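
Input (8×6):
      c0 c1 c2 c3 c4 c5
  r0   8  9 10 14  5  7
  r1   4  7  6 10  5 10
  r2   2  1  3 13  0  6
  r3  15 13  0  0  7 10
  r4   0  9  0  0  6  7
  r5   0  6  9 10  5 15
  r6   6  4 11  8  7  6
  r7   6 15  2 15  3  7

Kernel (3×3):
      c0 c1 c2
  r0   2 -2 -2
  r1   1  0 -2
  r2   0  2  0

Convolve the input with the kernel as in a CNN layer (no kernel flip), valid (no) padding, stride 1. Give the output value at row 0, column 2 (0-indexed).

The receptive field on the input at this output position is [10 14 5 / 6 10 5 / 3 13 0]. Elementwise product with the kernel and sum: 10·2 + 14·-2 + 5·-2 + 6·1 + 5·-2 + 13·2.

4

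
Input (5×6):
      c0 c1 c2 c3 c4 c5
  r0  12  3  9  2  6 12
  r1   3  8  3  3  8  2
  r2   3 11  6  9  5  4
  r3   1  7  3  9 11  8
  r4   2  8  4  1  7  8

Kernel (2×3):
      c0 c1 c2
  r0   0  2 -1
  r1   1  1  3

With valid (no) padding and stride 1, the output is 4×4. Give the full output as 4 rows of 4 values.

17 36 28 17
45 47 28 40
33 40 58 50
33 12 33 46

Output[0,0]: The receptive field on the input at this output position is [12 3 9 / 3 8 3]. Elementwise product with the kernel and sum: 3·2 + 9·-1 + 3·1 + 8·1 + 3·3.
Output[0,1]: The receptive field on the input at this output position is [3 9 2 / 8 3 3]. Elementwise product with the kernel and sum: 9·2 + 2·-1 + 8·1 + 3·1 + 3·3.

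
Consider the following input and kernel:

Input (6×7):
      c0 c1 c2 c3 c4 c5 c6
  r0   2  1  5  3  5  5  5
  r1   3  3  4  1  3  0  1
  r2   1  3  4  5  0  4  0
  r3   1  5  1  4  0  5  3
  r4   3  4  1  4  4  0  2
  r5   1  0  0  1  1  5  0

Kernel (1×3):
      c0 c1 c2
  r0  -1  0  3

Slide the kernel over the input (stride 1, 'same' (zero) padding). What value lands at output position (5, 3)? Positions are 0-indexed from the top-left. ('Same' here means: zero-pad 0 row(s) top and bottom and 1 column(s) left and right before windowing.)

The receptive field on the zero-padded input at this output position is [0 1 1]. Elementwise product with the kernel and sum: 0·-1 + 1·3.

3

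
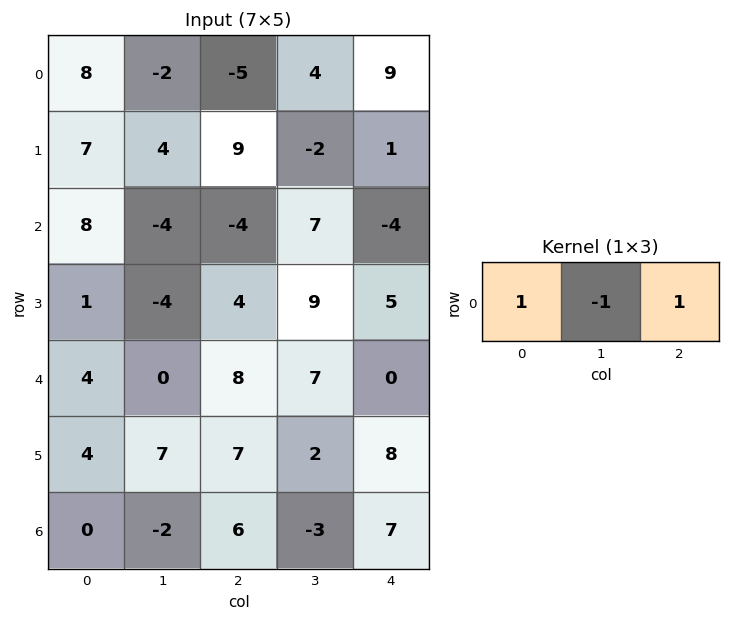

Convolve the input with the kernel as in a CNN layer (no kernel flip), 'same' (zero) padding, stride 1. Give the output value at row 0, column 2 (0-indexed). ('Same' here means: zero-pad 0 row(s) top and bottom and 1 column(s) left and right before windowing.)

The receptive field on the zero-padded input at this output position is [-2 -5 4]. Elementwise product with the kernel and sum: -2·1 + -5·-1 + 4·1.

7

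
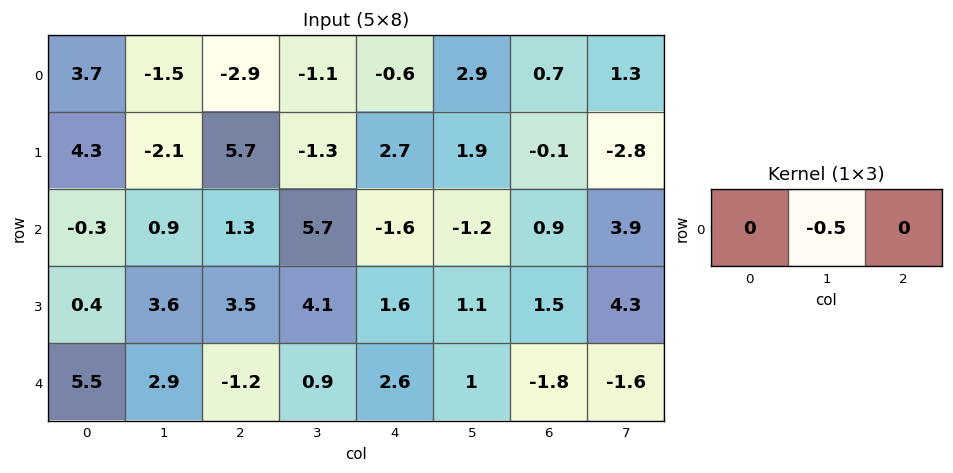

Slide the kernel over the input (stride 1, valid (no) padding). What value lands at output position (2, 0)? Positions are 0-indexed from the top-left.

The receptive field on the input at this output position is [-0.3 0.9 1.3]. Elementwise product with the kernel and sum: 0.9·-0.5.

-0.45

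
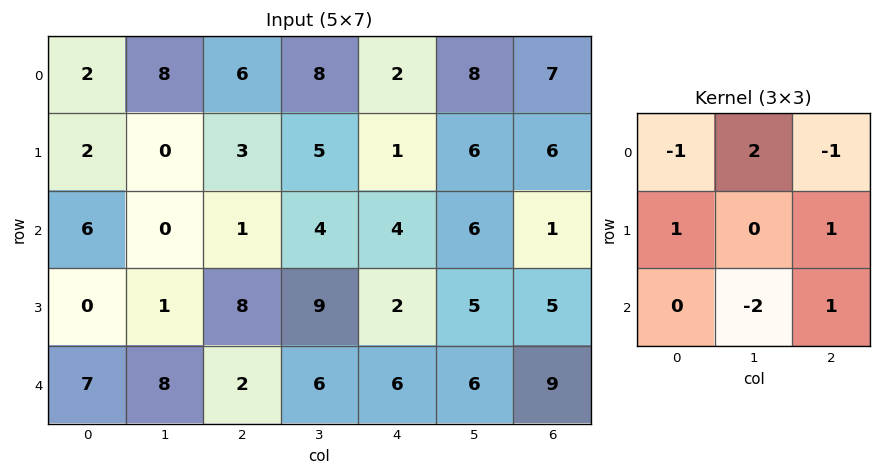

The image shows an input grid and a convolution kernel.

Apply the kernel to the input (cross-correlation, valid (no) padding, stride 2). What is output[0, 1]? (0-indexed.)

The receptive field on the input at this output position is [6 8 2 / 3 5 1 / 1 4 4]. Elementwise product with the kernel and sum: 6·-1 + 8·2 + 2·-1 + 3·1 + 1·1 + 4·-2 + 4·1.

8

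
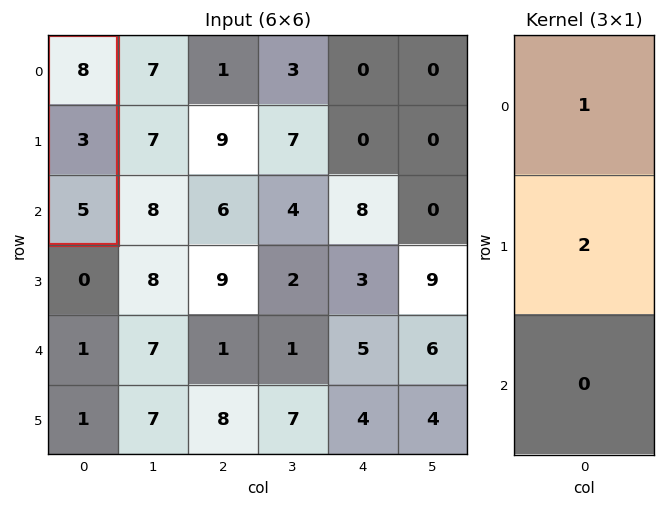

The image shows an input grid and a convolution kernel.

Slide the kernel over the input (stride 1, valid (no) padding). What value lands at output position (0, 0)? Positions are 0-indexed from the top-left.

14

The receptive field on the input at this output position is [8 / 3 / 5]. Elementwise product with the kernel and sum: 8·1 + 3·2.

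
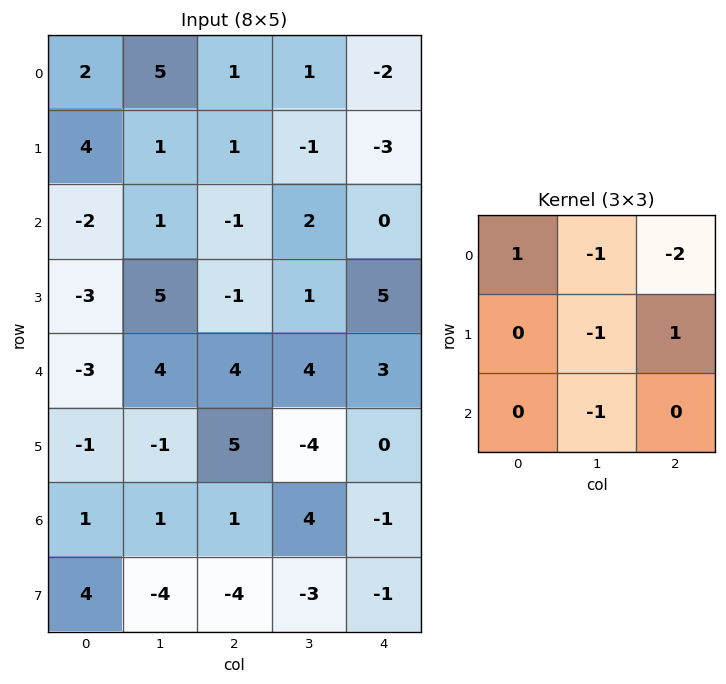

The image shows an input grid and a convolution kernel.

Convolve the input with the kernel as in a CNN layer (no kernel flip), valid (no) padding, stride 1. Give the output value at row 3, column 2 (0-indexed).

The receptive field on the input at this output position is [-1 1 5 / 4 4 3 / 5 -4 0]. Elementwise product with the kernel and sum: -1·1 + 1·-1 + 5·-2 + 4·-1 + 3·1 + -4·-1.

-9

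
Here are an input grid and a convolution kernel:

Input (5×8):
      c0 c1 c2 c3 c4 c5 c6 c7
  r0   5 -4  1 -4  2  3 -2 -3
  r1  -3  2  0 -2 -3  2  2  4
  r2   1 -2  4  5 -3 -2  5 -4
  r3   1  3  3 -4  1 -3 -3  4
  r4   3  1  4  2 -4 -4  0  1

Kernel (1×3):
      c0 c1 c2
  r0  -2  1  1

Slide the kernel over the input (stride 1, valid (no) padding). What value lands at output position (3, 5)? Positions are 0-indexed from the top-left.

The receptive field on the input at this output position is [-3 -3 4]. Elementwise product with the kernel and sum: -3·-2 + -3·1 + 4·1.

7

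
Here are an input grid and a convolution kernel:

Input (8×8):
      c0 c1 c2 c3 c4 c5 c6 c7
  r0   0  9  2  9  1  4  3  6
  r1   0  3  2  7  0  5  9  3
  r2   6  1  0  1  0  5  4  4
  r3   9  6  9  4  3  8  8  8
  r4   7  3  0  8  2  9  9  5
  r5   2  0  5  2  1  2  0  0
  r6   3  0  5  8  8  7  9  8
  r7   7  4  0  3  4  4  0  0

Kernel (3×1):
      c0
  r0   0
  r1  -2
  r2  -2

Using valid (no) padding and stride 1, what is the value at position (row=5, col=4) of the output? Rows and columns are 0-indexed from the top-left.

The receptive field on the input at this output position is [1 / 8 / 4]. Elementwise product with the kernel and sum: 8·-2 + 4·-2.

-24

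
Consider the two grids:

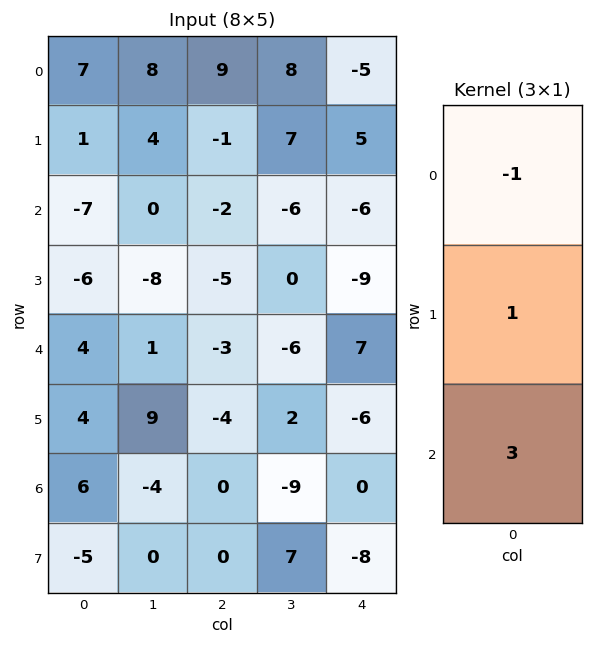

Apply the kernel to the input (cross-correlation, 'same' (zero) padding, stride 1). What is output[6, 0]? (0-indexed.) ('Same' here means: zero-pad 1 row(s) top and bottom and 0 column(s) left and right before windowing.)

The receptive field on the zero-padded input at this output position is [4 / 6 / -5]. Elementwise product with the kernel and sum: 4·-1 + 6·1 + -5·3.

-13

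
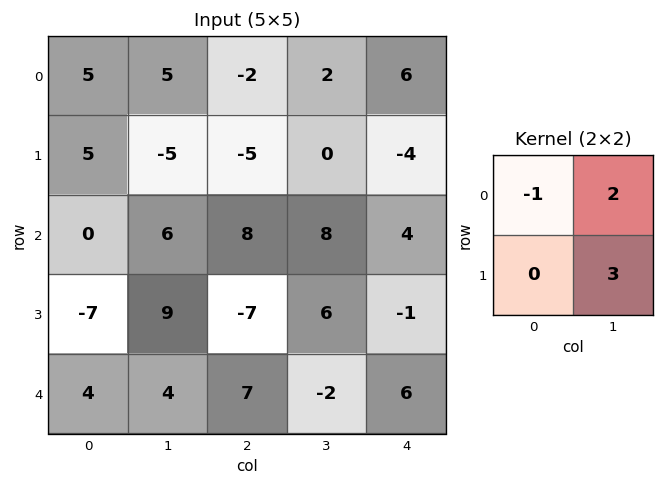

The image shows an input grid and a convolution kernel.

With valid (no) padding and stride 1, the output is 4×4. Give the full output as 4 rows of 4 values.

-10 -24 6 -2
3 19 29 4
39 -11 26 -3
37 -2 13 10

Output[0,0]: The receptive field on the input at this output position is [5 5 / 5 -5]. Elementwise product with the kernel and sum: 5·-1 + 5·2 + -5·3.
Output[0,1]: The receptive field on the input at this output position is [5 -2 / -5 -5]. Elementwise product with the kernel and sum: 5·-1 + -2·2 + -5·3.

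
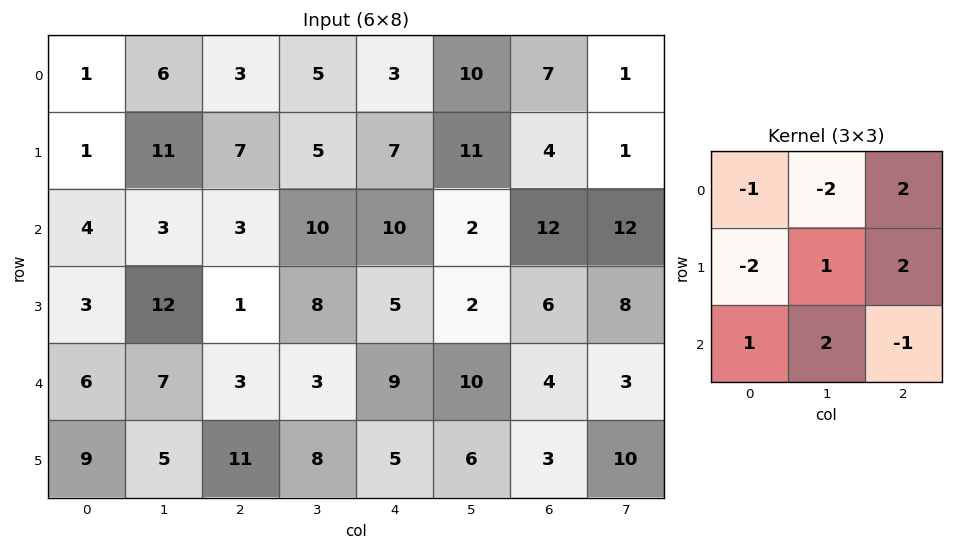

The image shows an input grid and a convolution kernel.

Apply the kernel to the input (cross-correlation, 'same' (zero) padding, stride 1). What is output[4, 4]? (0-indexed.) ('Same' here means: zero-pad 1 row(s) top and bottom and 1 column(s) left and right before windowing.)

21

The receptive field on the zero-padded input at this output position is [8 5 2 / 3 9 10 / 8 5 6]. Elementwise product with the kernel and sum: 8·-1 + 5·-2 + 2·2 + 3·-2 + 9·1 + 10·2 + 8·1 + 5·2 + 6·-1.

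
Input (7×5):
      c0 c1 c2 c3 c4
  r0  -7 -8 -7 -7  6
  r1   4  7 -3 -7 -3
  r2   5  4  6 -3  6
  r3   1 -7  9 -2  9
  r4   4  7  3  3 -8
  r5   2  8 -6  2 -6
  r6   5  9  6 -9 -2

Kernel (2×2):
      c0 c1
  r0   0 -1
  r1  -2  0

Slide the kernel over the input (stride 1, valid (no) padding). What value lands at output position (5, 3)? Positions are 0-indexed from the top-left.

The receptive field on the input at this output position is [2 -6 / -9 -2]. Elementwise product with the kernel and sum: -6·-1 + -9·-2.

24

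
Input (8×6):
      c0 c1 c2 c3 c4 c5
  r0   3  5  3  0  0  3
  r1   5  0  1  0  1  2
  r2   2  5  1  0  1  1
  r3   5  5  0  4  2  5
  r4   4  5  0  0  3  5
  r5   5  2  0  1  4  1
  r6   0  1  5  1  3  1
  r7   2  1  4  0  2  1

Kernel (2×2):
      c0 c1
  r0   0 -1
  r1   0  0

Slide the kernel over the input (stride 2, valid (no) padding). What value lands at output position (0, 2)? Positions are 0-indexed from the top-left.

-3

The receptive field on the input at this output position is [0 3 / 1 2]. Elementwise product with the kernel and sum: 3·-1.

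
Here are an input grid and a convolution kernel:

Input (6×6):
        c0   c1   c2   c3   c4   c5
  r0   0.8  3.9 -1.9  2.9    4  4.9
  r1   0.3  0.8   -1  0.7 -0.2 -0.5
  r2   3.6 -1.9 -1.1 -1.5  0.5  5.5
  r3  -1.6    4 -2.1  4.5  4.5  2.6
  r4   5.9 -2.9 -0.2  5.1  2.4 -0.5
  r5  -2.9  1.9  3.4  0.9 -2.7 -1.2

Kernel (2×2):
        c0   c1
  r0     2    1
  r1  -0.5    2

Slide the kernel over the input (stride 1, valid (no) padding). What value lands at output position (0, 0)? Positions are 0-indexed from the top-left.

The receptive field on the input at this output position is [0.8 3.9 / 0.3 0.8]. Elementwise product with the kernel and sum: 0.8·2 + 3.9·1 + 0.3·-0.5 + 0.8·2.

6.95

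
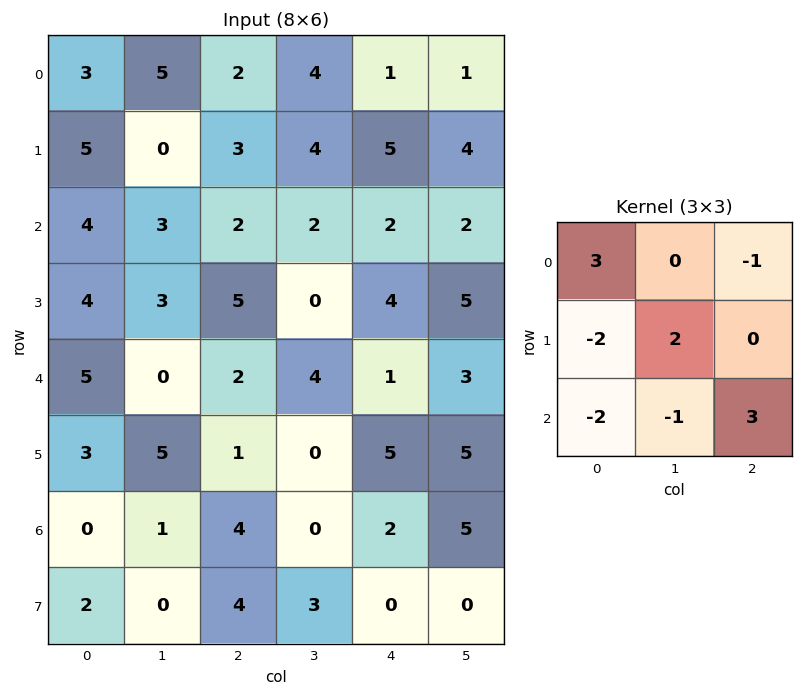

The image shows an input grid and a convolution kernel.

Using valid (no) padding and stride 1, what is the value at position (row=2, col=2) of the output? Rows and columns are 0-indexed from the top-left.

-11

The receptive field on the input at this output position is [2 2 2 / 5 0 4 / 2 4 1]. Elementwise product with the kernel and sum: 2·3 + 2·-1 + 5·-2 + 0·2 + 2·-2 + 4·-1 + 1·3.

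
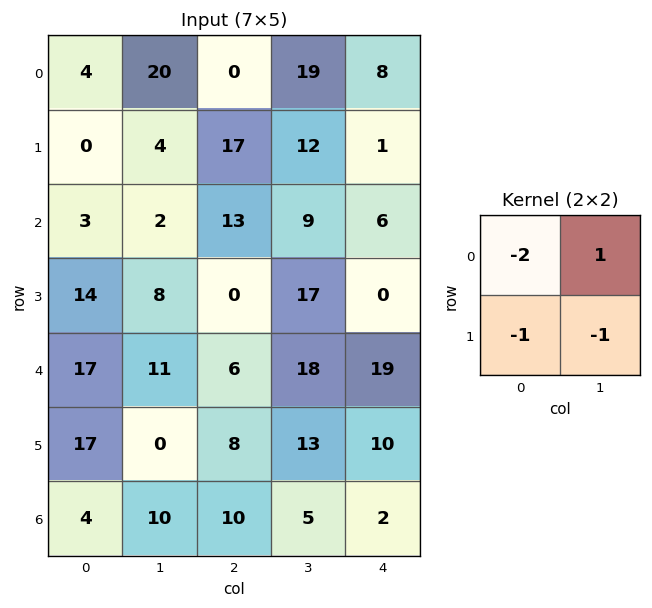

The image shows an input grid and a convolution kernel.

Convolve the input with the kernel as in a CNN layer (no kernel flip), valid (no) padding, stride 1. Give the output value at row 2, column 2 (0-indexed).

The receptive field on the input at this output position is [13 9 / 0 17]. Elementwise product with the kernel and sum: 13·-2 + 9·1 + 0·-1 + 17·-1.

-34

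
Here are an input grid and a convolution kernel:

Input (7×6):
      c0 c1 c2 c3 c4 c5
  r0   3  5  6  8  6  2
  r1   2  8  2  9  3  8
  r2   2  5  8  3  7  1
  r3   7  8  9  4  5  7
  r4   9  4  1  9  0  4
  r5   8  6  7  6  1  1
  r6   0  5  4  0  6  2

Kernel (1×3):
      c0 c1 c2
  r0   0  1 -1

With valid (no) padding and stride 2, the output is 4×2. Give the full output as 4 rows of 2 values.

Output[0,0]: The receptive field on the input at this output position is [3 5 6]. Elementwise product with the kernel and sum: 5·1 + 6·-1.
Output[0,1]: The receptive field on the input at this output position is [6 8 6]. Elementwise product with the kernel and sum: 8·1 + 6·-1.

-1 2
-3 -4
3 9
1 -6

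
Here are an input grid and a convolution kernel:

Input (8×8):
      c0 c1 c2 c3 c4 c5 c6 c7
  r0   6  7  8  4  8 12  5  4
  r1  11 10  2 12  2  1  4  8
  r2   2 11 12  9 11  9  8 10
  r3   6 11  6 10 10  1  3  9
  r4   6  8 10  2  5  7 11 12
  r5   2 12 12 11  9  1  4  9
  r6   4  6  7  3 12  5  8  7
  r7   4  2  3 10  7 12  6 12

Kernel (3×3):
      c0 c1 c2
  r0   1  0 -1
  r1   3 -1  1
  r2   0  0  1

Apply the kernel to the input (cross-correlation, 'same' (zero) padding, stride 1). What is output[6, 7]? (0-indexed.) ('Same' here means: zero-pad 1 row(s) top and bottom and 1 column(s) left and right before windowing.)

The receptive field on the zero-padded input at this output position is [4 9 0 / 8 7 0 / 6 12 0]. Elementwise product with the kernel and sum: 4·1 + 0·-1 + 8·3 + 7·-1 + 0·1 + 0·1.

21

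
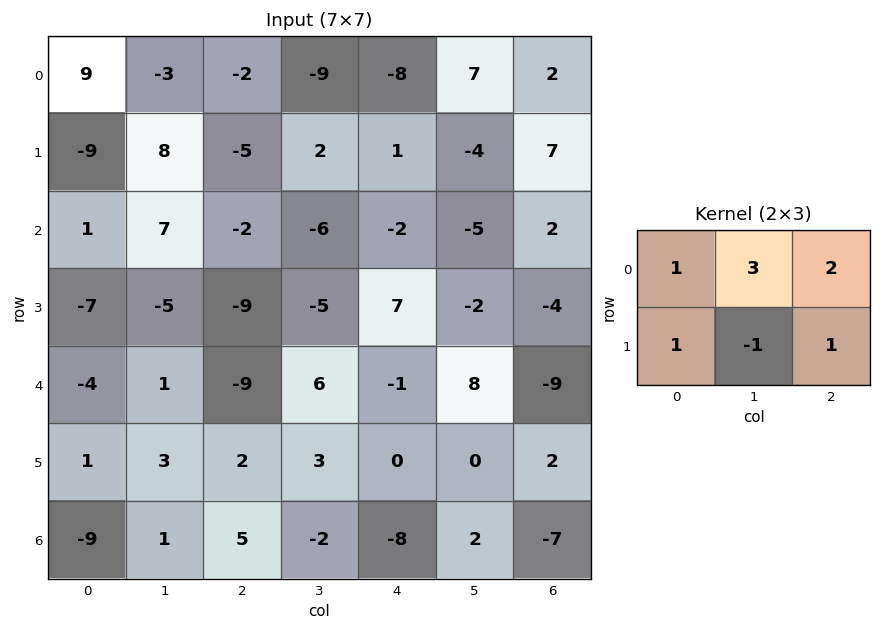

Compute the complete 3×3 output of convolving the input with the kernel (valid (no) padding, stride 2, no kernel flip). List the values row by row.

-26 -51 29
7 -21 -8
-19 6 7

Output[0,0]: The receptive field on the input at this output position is [9 -3 -2 / -9 8 -5]. Elementwise product with the kernel and sum: 9·1 + -3·3 + -2·2 + -9·1 + 8·-1 + -5·1.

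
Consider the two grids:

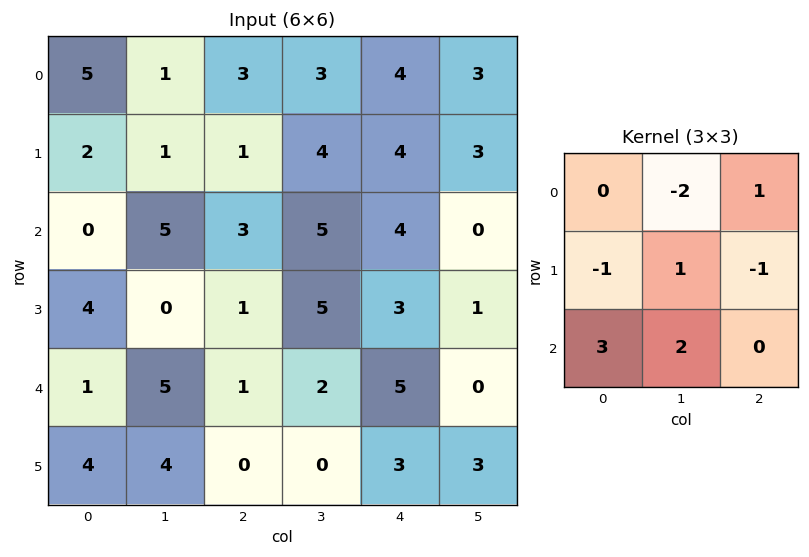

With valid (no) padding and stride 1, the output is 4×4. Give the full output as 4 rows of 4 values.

9 14 16 15
13 -3 7 15
1 12 2 5
24 9 -11 4

Output[0,0]: The receptive field on the input at this output position is [5 1 3 / 2 1 1 / 0 5 3]. Elementwise product with the kernel and sum: 1·-2 + 3·1 + 2·-1 + 1·1 + 1·-1 + 0·3 + 5·2.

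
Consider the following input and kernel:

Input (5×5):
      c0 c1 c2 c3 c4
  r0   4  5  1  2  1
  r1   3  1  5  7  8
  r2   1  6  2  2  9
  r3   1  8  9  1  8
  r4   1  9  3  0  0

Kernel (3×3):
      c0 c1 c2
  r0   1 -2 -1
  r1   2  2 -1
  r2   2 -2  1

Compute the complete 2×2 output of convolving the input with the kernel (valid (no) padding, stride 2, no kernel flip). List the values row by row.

-12 21
-17 7

Output[0,0]: The receptive field on the input at this output position is [4 5 1 / 3 1 5 / 1 6 2]. Elementwise product with the kernel and sum: 4·1 + 5·-2 + 1·-1 + 3·2 + 1·2 + 5·-1 + 1·2 + 6·-2 + 2·1.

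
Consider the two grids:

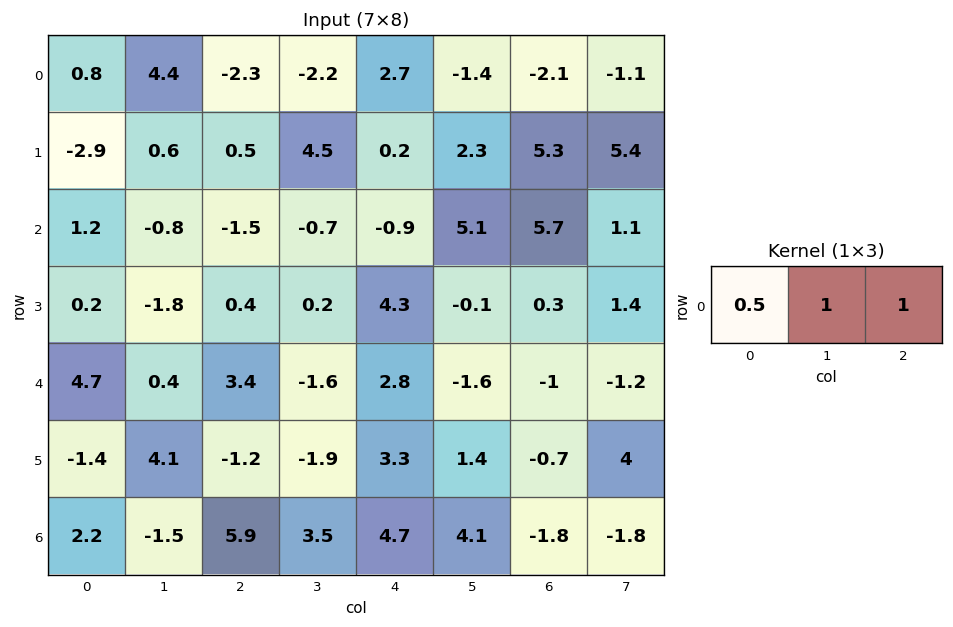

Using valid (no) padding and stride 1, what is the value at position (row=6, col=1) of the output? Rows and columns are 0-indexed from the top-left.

The receptive field on the input at this output position is [-1.5 5.9 3.5]. Elementwise product with the kernel and sum: -1.5·0.5 + 5.9·1 + 3.5·1.

8.65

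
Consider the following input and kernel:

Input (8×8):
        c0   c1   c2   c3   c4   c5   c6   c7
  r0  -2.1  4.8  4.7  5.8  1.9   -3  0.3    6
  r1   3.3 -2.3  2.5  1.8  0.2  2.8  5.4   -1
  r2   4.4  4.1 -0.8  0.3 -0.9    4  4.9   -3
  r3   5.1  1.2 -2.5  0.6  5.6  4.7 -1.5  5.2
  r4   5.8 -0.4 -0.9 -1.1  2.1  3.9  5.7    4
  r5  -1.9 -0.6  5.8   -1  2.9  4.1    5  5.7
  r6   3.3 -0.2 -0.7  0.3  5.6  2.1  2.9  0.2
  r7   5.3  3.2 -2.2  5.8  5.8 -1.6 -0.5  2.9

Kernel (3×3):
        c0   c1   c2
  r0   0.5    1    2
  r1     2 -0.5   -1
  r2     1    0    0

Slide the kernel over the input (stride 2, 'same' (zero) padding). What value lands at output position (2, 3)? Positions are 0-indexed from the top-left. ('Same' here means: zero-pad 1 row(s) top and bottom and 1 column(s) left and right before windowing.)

16.3

The receptive field on the zero-padded input at this output position is [4.7 -1.5 5.2 / 3.9 5.7 4 / 4.1 5 5.7]. Elementwise product with the kernel and sum: 4.7·0.5 + -1.5·1 + 5.2·2 + 3.9·2 + 5.7·-0.5 + 4·-1 + 4.1·1.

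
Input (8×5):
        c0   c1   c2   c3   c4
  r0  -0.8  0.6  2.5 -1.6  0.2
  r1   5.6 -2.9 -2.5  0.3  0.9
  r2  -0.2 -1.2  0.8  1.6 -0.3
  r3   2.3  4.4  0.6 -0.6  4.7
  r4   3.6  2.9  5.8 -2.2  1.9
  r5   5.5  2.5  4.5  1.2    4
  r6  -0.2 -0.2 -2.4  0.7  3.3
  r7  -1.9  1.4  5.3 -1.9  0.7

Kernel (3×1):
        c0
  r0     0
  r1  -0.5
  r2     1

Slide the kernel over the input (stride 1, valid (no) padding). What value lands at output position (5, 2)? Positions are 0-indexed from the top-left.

6.5

The receptive field on the input at this output position is [4.5 / -2.4 / 5.3]. Elementwise product with the kernel and sum: -2.4·-0.5 + 5.3·1.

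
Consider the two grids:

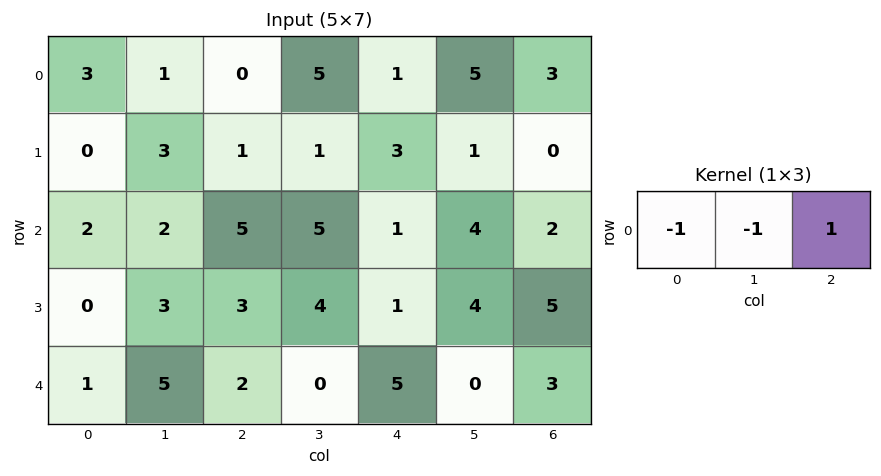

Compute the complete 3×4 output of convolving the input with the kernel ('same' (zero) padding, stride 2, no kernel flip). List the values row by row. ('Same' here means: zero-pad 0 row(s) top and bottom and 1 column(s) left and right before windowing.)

Output[0,0]: The receptive field on the zero-padded input at this output position is [0 3 1]. Elementwise product with the kernel and sum: 0·-1 + 3·-1 + 1·1.
Output[0,1]: The receptive field on the zero-padded input at this output position is [1 0 5]. Elementwise product with the kernel and sum: 1·-1 + 0·-1 + 5·1.

-2 4 -1 -8
0 -2 -2 -6
4 -7 -5 -3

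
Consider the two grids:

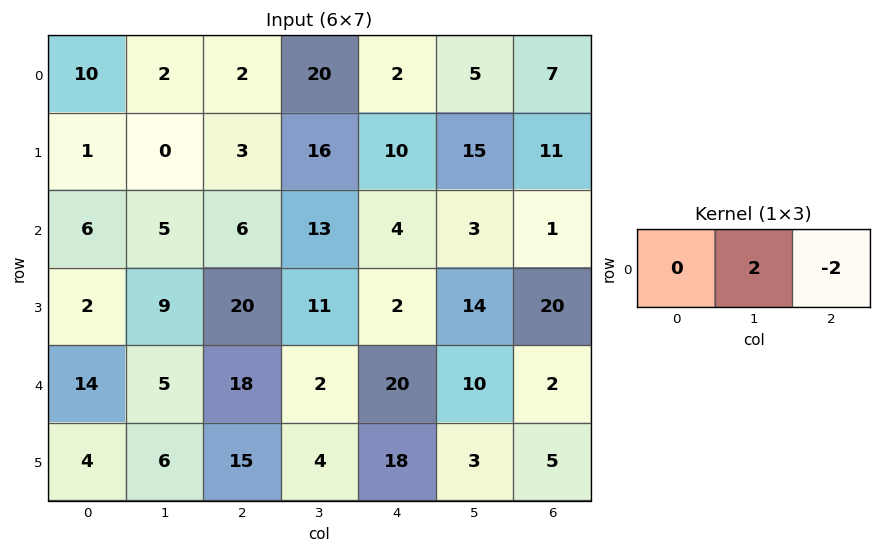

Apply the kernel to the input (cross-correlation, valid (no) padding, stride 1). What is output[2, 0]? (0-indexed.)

-2

The receptive field on the input at this output position is [6 5 6]. Elementwise product with the kernel and sum: 5·2 + 6·-2.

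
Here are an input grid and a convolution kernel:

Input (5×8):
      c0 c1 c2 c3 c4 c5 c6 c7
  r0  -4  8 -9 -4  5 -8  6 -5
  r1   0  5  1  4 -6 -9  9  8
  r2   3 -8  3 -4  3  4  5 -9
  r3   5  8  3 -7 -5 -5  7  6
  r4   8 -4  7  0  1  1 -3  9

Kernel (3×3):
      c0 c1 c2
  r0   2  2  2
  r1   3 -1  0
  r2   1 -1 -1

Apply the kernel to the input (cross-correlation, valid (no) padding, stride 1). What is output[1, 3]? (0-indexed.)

-34

The receptive field on the input at this output position is [4 -6 -9 / -4 3 4 / -7 -5 -5]. Elementwise product with the kernel and sum: 4·2 + -6·2 + -9·2 + -4·3 + 3·-1 + -7·1 + -5·-1 + -5·-1.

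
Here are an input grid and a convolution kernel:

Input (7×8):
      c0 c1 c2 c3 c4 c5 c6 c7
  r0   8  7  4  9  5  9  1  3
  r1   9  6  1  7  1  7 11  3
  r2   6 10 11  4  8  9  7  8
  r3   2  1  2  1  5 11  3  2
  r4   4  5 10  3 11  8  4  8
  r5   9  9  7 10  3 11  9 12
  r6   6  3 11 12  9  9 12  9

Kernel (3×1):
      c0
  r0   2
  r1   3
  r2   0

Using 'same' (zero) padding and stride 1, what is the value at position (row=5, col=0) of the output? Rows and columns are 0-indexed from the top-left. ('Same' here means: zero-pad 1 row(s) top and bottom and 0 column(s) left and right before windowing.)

35

The receptive field on the zero-padded input at this output position is [4 / 9 / 6]. Elementwise product with the kernel and sum: 4·2 + 9·3.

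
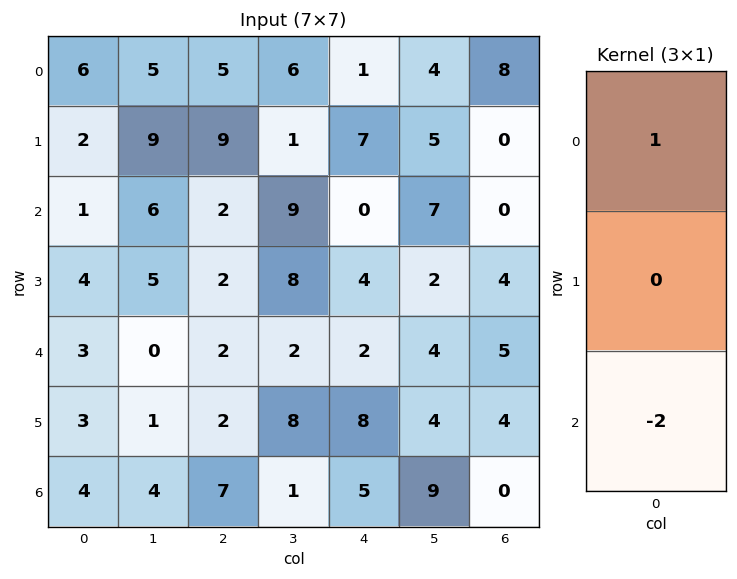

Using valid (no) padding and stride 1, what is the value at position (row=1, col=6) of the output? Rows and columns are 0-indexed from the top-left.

-8

The receptive field on the input at this output position is [0 / 0 / 4]. Elementwise product with the kernel and sum: 0·1 + 4·-2.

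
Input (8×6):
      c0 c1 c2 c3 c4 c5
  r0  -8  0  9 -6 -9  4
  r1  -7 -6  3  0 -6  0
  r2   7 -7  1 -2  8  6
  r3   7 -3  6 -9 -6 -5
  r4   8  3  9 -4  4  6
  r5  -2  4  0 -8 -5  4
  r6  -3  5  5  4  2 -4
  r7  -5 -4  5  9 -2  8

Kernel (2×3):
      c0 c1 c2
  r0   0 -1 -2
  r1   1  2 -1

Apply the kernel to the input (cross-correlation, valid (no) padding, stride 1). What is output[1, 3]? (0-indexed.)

14

The receptive field on the input at this output position is [0 -6 0 / -2 8 6]. Elementwise product with the kernel and sum: -6·-1 + 0·-2 + -2·1 + 8·2 + 6·-1.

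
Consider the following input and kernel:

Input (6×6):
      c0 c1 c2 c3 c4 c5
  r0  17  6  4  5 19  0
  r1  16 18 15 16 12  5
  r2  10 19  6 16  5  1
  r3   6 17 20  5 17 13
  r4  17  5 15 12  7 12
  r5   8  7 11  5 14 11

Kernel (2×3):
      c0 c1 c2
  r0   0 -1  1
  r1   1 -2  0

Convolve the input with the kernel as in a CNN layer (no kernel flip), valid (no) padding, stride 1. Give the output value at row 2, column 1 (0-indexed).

-13

The receptive field on the input at this output position is [19 6 16 / 17 20 5]. Elementwise product with the kernel and sum: 6·-1 + 16·1 + 17·1 + 20·-2.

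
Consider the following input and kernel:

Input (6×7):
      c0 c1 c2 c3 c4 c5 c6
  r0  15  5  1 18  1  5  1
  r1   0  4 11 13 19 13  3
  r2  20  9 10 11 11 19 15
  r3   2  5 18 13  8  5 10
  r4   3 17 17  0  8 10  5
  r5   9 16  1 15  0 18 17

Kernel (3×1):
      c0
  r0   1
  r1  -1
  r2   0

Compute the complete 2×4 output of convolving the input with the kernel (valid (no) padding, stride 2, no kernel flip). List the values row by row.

Output[0,0]: The receptive field on the input at this output position is [15 / 0 / 20]. Elementwise product with the kernel and sum: 15·1 + 0·-1.

15 -10 -18 -2
18 -8 3 5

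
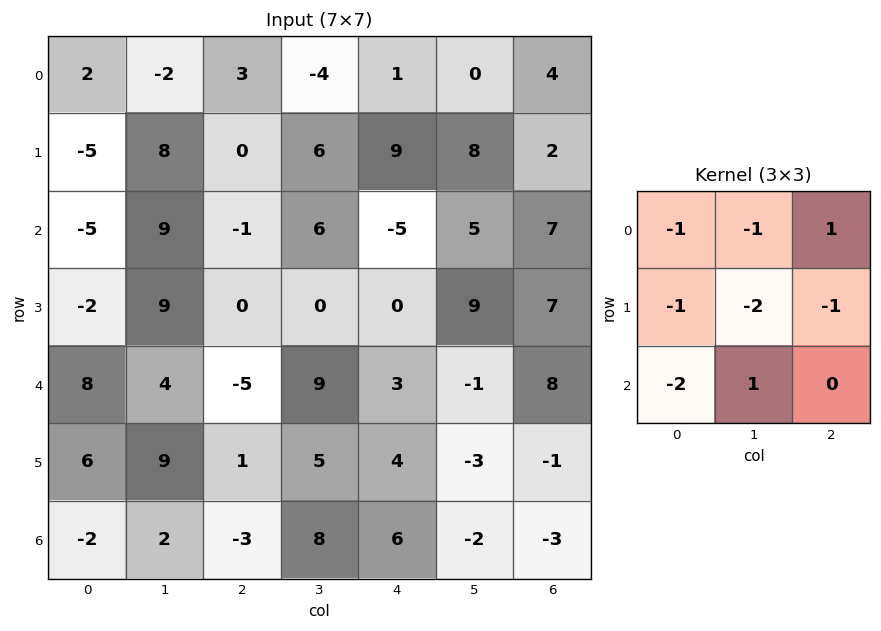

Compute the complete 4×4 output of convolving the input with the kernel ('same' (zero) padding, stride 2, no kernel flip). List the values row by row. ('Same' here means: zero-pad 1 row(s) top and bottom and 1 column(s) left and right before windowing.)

-7 -16 -1 -22
12 -33 -8 -40
-3 -29 -11 -26
5 -9 -30 12

Output[0,0]: The receptive field on the zero-padded input at this output position is [0 0 0 / 0 2 -2 / 0 -5 8]. Elementwise product with the kernel and sum: 0·-1 + 0·-1 + 0·1 + 0·-1 + 2·-2 + -2·-1 + 0·-2 + -5·1.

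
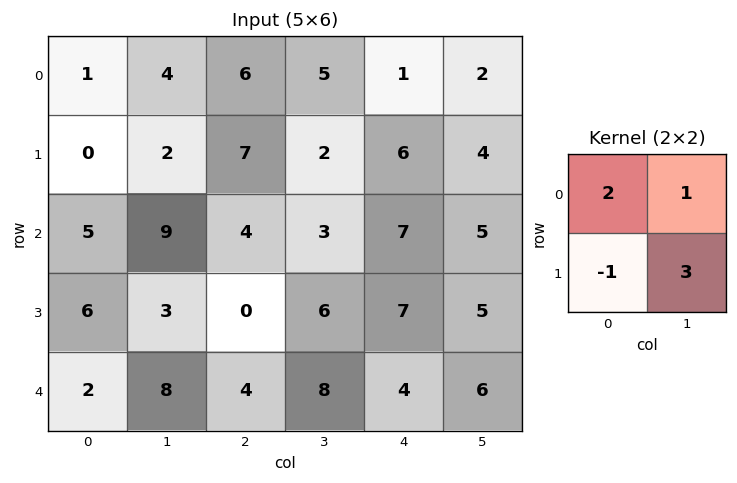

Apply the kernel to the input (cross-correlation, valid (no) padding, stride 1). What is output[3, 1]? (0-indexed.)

The receptive field on the input at this output position is [3 0 / 8 4]. Elementwise product with the kernel and sum: 3·2 + 0·1 + 8·-1 + 4·3.

10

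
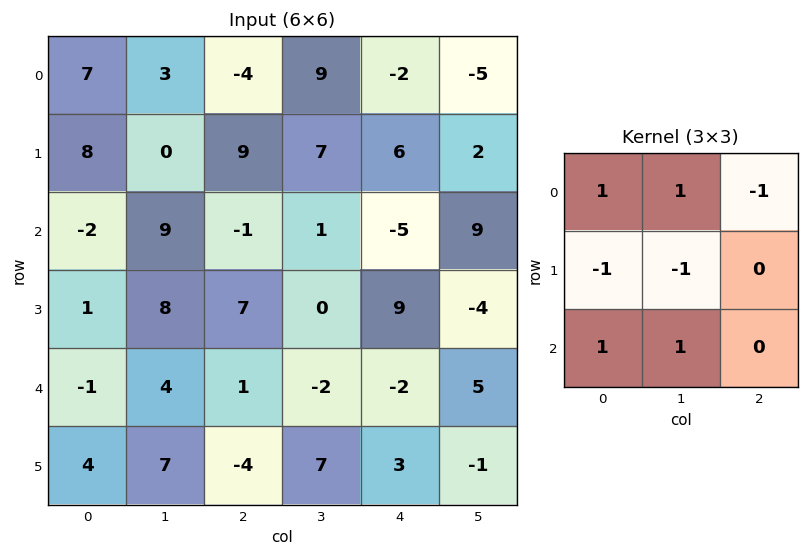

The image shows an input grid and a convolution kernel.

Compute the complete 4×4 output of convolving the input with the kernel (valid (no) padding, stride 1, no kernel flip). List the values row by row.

Output[0,0]: The receptive field on the input at this output position is [7 3 -4 / 8 0 9 / -2 9 -1]. Elementwise product with the kernel and sum: 7·1 + 3·1 + -4·-1 + 8·-1 + 0·-1 + -2·1 + 9·1.
Output[0,1]: The receptive field on the input at this output position is [3 -4 9 / 0 9 7 / 9 -1 1]. Elementwise product with the kernel and sum: 3·1 + -4·1 + 9·-1 + 0·-1 + 9·-1 + 9·1 + -1·1.

13 -11 -9 -5
1 9 17 24
2 -3 -3 -26
10 13 2 27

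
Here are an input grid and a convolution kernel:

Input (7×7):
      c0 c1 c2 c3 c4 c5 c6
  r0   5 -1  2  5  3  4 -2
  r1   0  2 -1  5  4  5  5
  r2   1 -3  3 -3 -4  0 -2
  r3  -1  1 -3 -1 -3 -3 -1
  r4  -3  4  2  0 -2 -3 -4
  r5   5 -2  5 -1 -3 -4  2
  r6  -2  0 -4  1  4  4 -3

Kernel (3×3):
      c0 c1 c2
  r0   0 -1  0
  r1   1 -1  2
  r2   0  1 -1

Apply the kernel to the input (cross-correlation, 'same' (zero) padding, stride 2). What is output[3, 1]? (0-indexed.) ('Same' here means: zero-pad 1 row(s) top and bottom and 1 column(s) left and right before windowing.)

The receptive field on the zero-padded input at this output position is [-2 5 -1 / 0 -4 1 / 0 0 0]. Elementwise product with the kernel and sum: 5·-1 + 0·1 + -4·-1 + 1·2 + 0·1 + 0·-1.

1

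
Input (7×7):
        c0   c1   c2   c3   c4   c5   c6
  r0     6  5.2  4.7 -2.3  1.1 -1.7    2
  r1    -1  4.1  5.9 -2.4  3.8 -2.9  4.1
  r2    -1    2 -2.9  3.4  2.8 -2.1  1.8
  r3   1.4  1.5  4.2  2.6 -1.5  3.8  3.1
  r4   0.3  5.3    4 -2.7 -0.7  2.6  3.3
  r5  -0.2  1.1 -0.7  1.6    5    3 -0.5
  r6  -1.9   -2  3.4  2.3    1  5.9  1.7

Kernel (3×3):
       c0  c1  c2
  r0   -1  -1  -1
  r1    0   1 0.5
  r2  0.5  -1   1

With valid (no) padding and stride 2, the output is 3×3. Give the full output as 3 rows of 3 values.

-14.25 -6.05 3.05
4.35 2.55 3.2
-4.4 3.9 -6.15

Output[0,0]: The receptive field on the input at this output position is [6 5.2 4.7 / -1 4.1 5.9 / -1 2 -2.9]. Elementwise product with the kernel and sum: 6·-1 + 5.2·-1 + 4.7·-1 + 4.1·1 + 5.9·0.5 + -1·0.5 + 2·-1 + -2.9·1.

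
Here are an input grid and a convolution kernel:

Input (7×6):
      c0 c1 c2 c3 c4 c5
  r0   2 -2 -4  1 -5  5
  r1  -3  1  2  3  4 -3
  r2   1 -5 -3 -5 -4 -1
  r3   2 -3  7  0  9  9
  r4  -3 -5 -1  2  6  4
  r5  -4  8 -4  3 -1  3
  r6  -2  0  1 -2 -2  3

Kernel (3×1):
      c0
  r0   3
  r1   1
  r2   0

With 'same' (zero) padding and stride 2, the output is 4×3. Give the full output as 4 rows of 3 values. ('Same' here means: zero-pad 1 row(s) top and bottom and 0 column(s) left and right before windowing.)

Output[0,0]: The receptive field on the zero-padded input at this output position is [0 / 2 / -3]. Elementwise product with the kernel and sum: 0·3 + 2·1.
Output[0,1]: The receptive field on the zero-padded input at this output position is [0 / -4 / 2]. Elementwise product with the kernel and sum: 0·3 + -4·1.

2 -4 -5
-8 3 8
3 20 33
-14 -11 -5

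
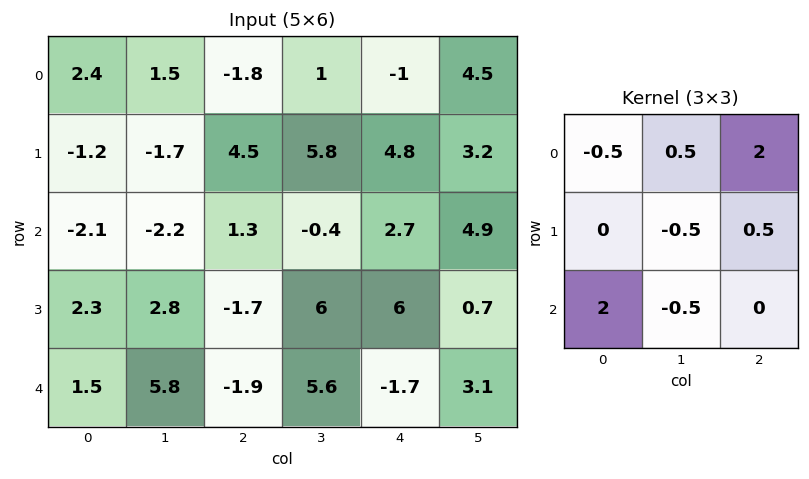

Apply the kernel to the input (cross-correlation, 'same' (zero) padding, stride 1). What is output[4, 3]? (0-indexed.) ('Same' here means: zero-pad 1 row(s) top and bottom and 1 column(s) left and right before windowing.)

12.2

The receptive field on the zero-padded input at this output position is [-1.7 6 6 / -1.9 5.6 -1.7 / 0 0 0]. Elementwise product with the kernel and sum: -1.7·-0.5 + 6·0.5 + 6·2 + 5.6·-0.5 + -1.7·0.5 + 0·2 + 0·-0.5.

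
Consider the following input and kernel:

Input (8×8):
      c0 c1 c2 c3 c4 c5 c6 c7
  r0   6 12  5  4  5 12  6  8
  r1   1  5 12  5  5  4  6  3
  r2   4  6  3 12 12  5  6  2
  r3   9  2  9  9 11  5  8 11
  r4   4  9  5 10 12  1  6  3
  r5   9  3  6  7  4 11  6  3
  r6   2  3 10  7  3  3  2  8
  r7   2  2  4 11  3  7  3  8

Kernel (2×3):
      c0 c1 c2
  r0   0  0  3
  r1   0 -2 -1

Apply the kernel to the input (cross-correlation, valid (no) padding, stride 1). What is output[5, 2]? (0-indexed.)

-5

The receptive field on the input at this output position is [6 7 4 / 10 7 3]. Elementwise product with the kernel and sum: 4·3 + 7·-2 + 3·-1.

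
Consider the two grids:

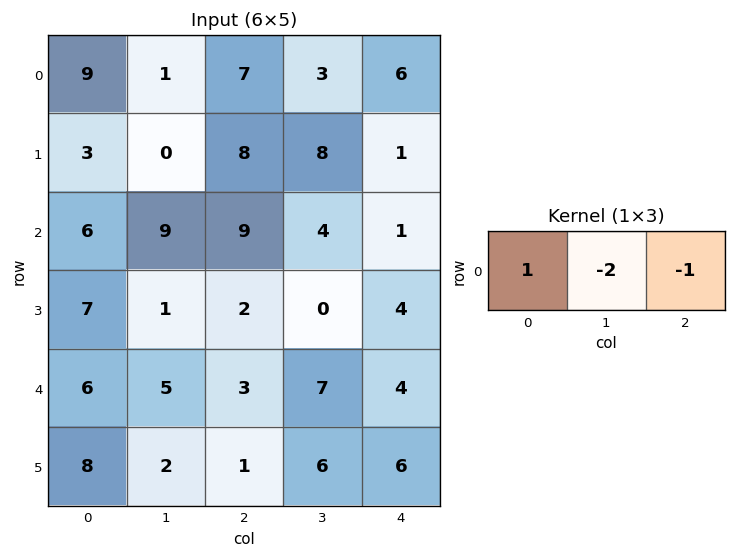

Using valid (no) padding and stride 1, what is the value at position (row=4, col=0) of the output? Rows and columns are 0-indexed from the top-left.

-7

The receptive field on the input at this output position is [6 5 3]. Elementwise product with the kernel and sum: 6·1 + 5·-2 + 3·-1.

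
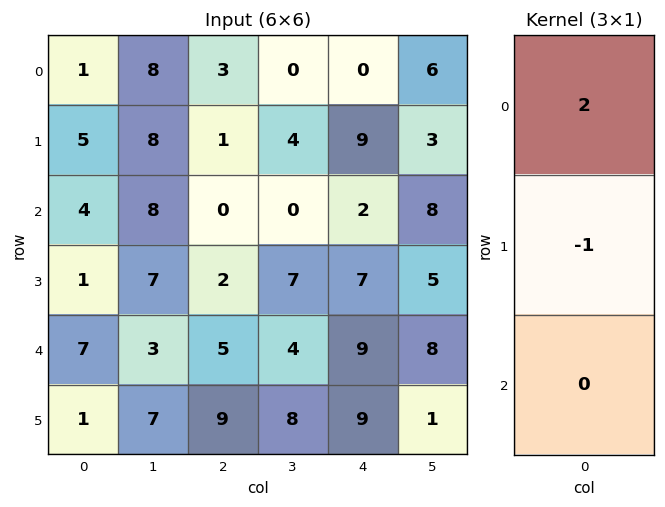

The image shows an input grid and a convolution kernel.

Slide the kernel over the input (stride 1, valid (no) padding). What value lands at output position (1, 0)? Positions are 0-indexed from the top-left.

The receptive field on the input at this output position is [5 / 4 / 1]. Elementwise product with the kernel and sum: 5·2 + 4·-1.

6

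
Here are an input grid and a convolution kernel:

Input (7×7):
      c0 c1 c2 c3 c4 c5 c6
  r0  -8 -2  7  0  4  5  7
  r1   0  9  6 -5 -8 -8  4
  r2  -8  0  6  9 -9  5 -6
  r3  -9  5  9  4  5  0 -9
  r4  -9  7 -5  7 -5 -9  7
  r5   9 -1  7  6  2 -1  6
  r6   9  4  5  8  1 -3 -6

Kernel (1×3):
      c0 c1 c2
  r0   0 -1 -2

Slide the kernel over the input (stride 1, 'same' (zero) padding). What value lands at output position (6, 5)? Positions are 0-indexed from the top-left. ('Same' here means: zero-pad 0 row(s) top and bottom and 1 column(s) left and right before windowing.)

The receptive field on the zero-padded input at this output position is [1 -3 -6]. Elementwise product with the kernel and sum: -3·-1 + -6·-2.

15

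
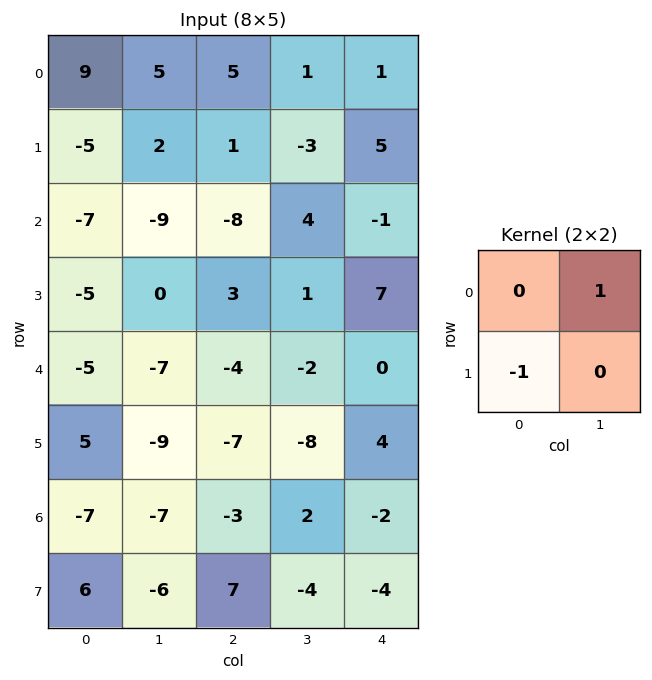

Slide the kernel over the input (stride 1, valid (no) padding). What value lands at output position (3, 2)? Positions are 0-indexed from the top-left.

5

The receptive field on the input at this output position is [3 1 / -4 -2]. Elementwise product with the kernel and sum: 1·1 + -4·-1.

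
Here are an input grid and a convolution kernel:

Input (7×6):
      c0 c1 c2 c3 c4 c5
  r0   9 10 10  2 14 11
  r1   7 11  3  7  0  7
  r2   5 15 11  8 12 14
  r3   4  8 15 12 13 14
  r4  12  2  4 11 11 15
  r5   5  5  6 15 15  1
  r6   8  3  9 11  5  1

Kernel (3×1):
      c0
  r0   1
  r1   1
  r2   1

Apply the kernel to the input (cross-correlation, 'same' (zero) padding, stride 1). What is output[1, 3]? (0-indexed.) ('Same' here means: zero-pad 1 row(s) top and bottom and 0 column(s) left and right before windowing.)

The receptive field on the zero-padded input at this output position is [2 / 7 / 8]. Elementwise product with the kernel and sum: 2·1 + 7·1 + 8·1.

17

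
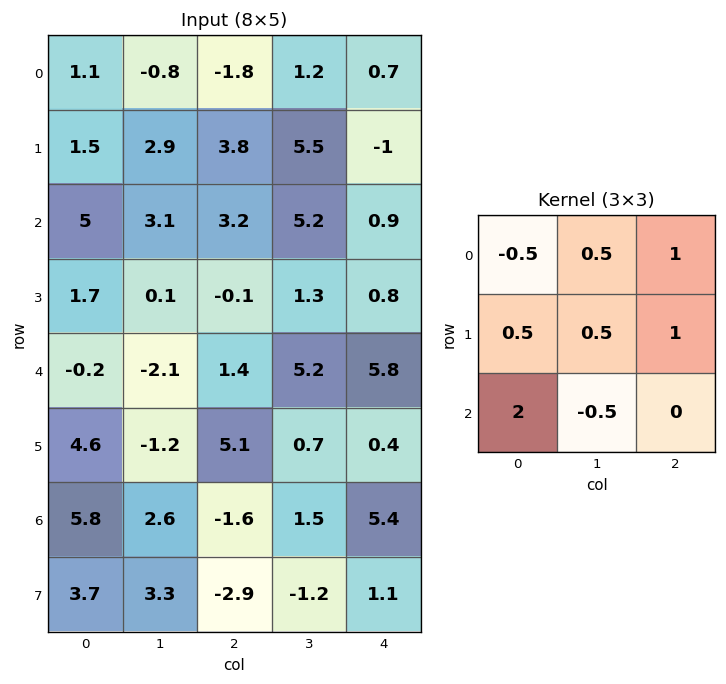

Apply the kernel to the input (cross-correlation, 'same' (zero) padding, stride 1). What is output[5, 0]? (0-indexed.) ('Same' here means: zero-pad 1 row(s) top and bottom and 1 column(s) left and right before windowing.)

-4

The receptive field on the zero-padded input at this output position is [0 -0.2 -2.1 / 0 4.6 -1.2 / 0 5.8 2.6]. Elementwise product with the kernel and sum: 0·-0.5 + -0.2·0.5 + -2.1·1 + 0·0.5 + 4.6·0.5 + -1.2·1 + 0·2 + 5.8·-0.5.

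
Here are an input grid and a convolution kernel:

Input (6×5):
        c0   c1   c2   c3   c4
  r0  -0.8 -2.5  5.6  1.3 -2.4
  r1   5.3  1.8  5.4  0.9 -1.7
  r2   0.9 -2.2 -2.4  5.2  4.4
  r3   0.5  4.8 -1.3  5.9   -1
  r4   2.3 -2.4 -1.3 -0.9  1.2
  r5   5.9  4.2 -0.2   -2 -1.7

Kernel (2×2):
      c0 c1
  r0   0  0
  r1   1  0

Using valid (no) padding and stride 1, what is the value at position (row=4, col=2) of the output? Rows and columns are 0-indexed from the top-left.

-0.2

The receptive field on the input at this output position is [-1.3 -0.9 / -0.2 -2]. Elementwise product with the kernel and sum: -0.2·1.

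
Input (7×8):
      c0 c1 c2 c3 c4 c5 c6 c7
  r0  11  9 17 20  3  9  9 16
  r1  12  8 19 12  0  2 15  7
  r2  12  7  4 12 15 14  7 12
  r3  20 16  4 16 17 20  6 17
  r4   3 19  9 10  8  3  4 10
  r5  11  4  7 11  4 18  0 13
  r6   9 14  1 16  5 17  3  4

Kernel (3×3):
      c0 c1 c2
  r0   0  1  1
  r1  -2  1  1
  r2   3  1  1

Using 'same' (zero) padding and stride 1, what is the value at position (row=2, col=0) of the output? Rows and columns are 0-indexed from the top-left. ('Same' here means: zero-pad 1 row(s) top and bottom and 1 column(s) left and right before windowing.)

75

The receptive field on the zero-padded input at this output position is [0 12 8 / 0 12 7 / 0 20 16]. Elementwise product with the kernel and sum: 12·1 + 8·1 + 0·-2 + 12·1 + 7·1 + 0·3 + 20·1 + 16·1.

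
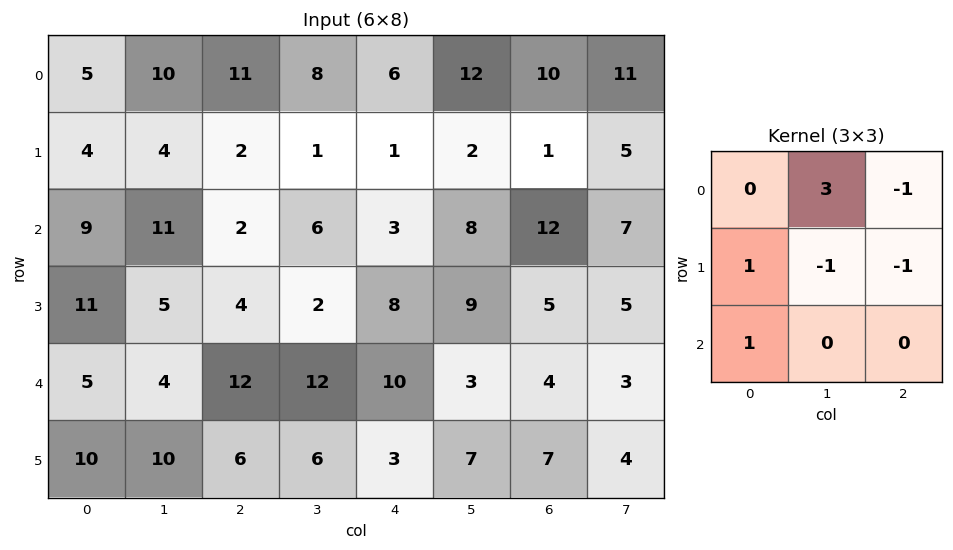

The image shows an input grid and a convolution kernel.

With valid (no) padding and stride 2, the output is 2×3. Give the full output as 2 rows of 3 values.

Output[0,0]: The receptive field on the input at this output position is [5 10 11 / 4 4 2 / 9 11 2]. Elementwise product with the kernel and sum: 10·3 + 11·-1 + 4·1 + 4·-1 + 2·-1 + 9·1.
Output[0,1]: The receptive field on the input at this output position is [11 8 6 / 2 1 1 / 2 6 3]. Elementwise product with the kernel and sum: 8·3 + 6·-1 + 2·1 + 1·-1 + 1·-1 + 2·1.

26 20 27
38 21 16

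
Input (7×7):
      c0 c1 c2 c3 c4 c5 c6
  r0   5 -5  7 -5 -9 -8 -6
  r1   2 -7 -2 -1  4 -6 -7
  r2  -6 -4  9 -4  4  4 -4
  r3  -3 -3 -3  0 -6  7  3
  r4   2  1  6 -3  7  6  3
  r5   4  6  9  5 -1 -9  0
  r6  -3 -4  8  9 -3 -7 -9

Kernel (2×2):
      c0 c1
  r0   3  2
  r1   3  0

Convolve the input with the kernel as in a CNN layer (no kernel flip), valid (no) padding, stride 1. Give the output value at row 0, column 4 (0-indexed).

-31

The receptive field on the input at this output position is [-9 -8 / 4 -6]. Elementwise product with the kernel and sum: -9·3 + -8·2 + 4·3.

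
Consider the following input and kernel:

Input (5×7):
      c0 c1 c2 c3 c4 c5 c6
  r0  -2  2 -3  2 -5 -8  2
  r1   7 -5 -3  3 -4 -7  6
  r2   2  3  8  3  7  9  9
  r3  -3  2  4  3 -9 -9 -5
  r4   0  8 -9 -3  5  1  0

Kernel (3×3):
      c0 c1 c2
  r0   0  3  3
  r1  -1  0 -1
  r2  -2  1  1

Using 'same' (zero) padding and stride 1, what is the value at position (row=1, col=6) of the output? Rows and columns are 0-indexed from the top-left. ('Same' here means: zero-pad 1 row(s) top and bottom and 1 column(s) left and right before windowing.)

4

The receptive field on the zero-padded input at this output position is [-8 2 0 / -7 6 0 / 9 9 0]. Elementwise product with the kernel and sum: 2·3 + 0·3 + -7·-1 + 0·-1 + 9·-2 + 9·1 + 0·1.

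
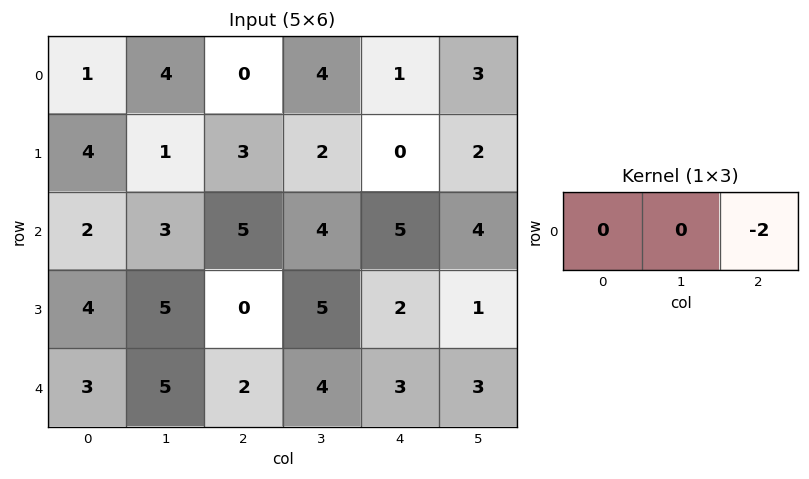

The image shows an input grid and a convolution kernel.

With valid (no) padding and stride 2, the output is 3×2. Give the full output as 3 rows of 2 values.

0 -2
-10 -10
-4 -6

Output[0,0]: The receptive field on the input at this output position is [1 4 0]. Elementwise product with the kernel and sum: 0·-2.
Output[0,1]: The receptive field on the input at this output position is [0 4 1]. Elementwise product with the kernel and sum: 1·-2.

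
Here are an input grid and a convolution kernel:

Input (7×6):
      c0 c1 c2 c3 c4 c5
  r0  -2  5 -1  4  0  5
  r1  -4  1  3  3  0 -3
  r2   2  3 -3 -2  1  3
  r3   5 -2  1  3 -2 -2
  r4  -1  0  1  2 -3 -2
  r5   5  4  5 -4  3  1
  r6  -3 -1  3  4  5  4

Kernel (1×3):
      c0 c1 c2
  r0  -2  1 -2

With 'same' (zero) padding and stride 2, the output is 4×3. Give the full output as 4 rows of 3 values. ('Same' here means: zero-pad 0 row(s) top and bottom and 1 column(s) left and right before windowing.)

Output[0,0]: The receptive field on the zero-padded input at this output position is [0 -2 5]. Elementwise product with the kernel and sum: 0·-2 + -2·1 + 5·-2.

-12 -19 -18
-4 -5 -1
-1 -3 -3
-1 -3 -11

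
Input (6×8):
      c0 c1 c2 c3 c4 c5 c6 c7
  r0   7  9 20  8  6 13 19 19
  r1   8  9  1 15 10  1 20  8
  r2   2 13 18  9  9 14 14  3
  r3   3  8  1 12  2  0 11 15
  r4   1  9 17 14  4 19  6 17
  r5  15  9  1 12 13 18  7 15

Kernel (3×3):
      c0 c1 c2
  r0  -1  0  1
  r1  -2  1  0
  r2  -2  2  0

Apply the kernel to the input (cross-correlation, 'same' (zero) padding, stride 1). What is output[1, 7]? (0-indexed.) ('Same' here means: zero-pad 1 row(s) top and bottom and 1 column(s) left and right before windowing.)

The receptive field on the zero-padded input at this output position is [19 19 0 / 20 8 0 / 14 3 0]. Elementwise product with the kernel and sum: 19·-1 + 0·1 + 20·-2 + 8·1 + 14·-2 + 3·2.

-73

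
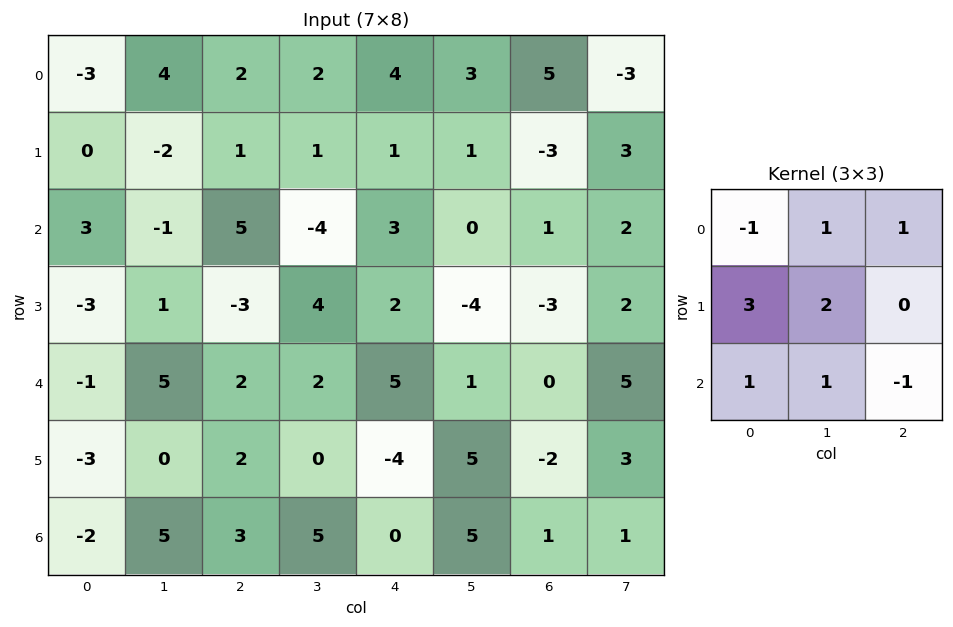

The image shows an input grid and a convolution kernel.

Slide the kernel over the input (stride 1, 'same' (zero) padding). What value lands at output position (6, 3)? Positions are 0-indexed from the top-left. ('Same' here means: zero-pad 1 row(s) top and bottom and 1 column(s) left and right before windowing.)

The receptive field on the zero-padded input at this output position is [2 0 -4 / 3 5 0 / 0 0 0]. Elementwise product with the kernel and sum: 2·-1 + 0·1 + -4·1 + 3·3 + 5·2 + 0·1 + 0·1 + 0·-1.

13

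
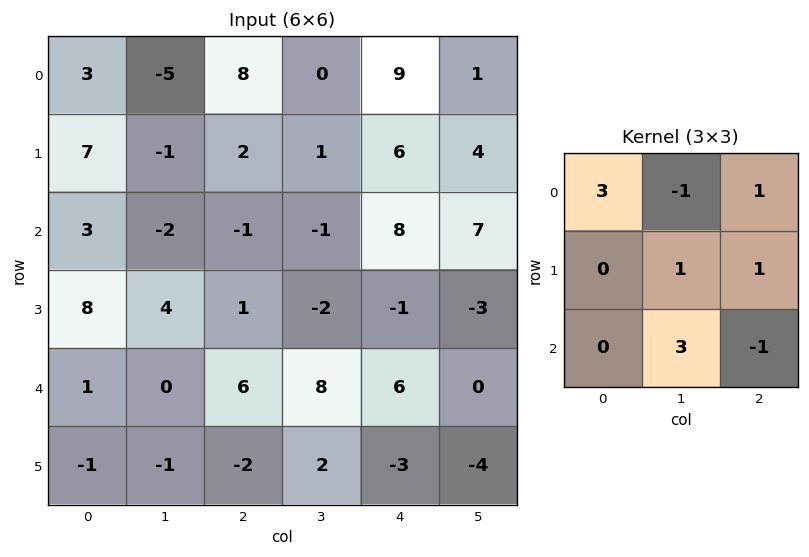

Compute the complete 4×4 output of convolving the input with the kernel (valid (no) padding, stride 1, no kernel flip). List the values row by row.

Output[0,0]: The receptive field on the input at this output position is [3 -5 8 / 7 -1 2 / 3 -2 -1]. Elementwise product with the kernel and sum: 3·3 + -5·-1 + 8·1 + -1·1 + 2·1 + -2·3 + -1·-1.
Output[0,1]: The receptive field on the input at this output position is [-5 8 0 / -1 2 1 / -2 -1 -1]. Elementwise product with the kernel and sum: -5·3 + 8·-1 + 0·1 + 2·1 + 1·1 + -1·3 + -1·-1.

18 -22 29 19
32 -1 13 16
9 3 21 10
26 15 27 -7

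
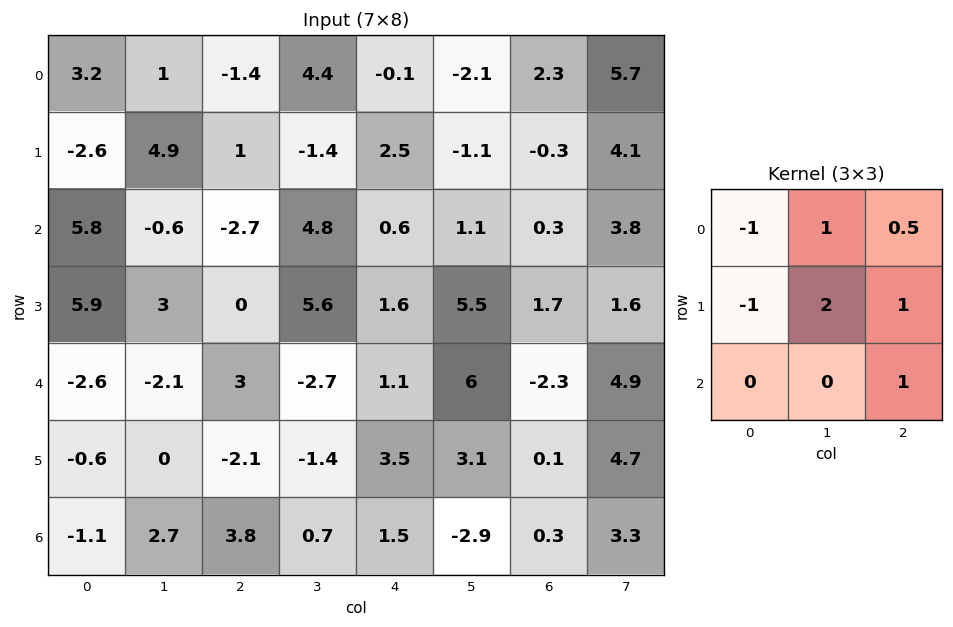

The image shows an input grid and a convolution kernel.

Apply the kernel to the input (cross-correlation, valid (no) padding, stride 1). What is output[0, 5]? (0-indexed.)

The receptive field on the input at this output position is [-2.1 2.3 5.7 / -1.1 -0.3 4.1 / 1.1 0.3 3.8]. Elementwise product with the kernel and sum: -2.1·-1 + 2.3·1 + 5.7·0.5 + -1.1·-1 + -0.3·2 + 4.1·1 + 3.8·1.

15.65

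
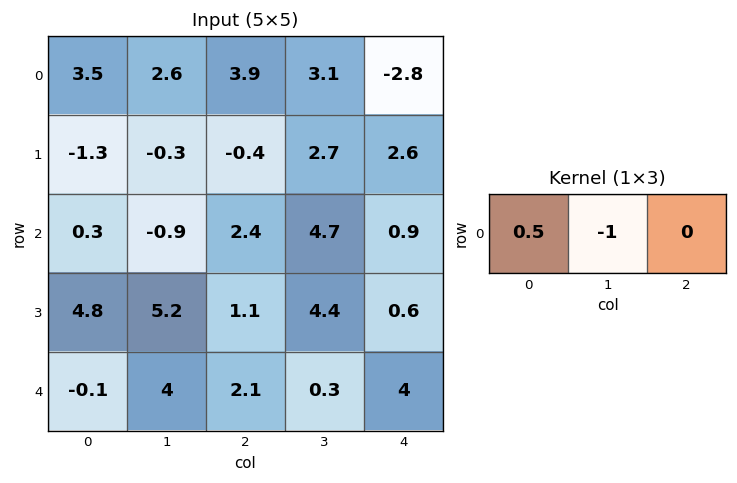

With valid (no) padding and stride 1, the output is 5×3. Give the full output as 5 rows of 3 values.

-0.85 -2.6 -1.15
-0.35 0.25 -2.9
1.05 -2.85 -3.5
-2.8 1.5 -3.85
-4.05 -0.1 0.75

Output[0,0]: The receptive field on the input at this output position is [3.5 2.6 3.9]. Elementwise product with the kernel and sum: 3.5·0.5 + 2.6·-1.
Output[0,1]: The receptive field on the input at this output position is [2.6 3.9 3.1]. Elementwise product with the kernel and sum: 2.6·0.5 + 3.9·-1.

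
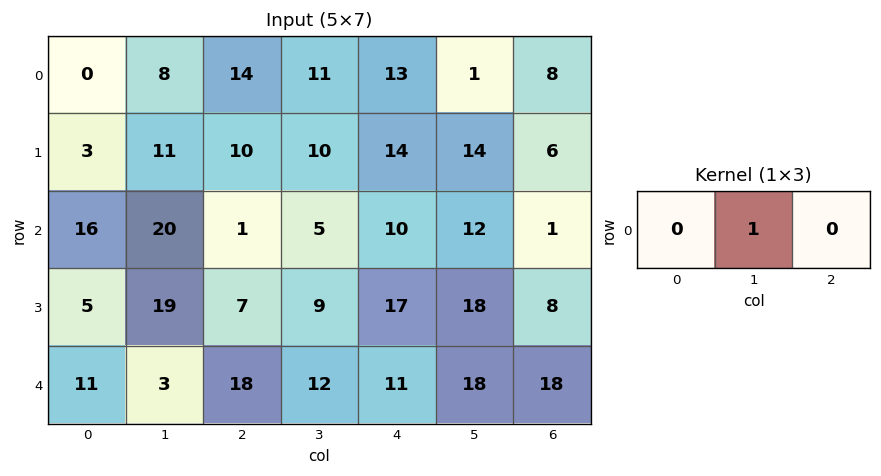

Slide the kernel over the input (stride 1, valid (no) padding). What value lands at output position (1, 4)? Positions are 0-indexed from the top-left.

14

The receptive field on the input at this output position is [14 14 6]. Elementwise product with the kernel and sum: 14·1.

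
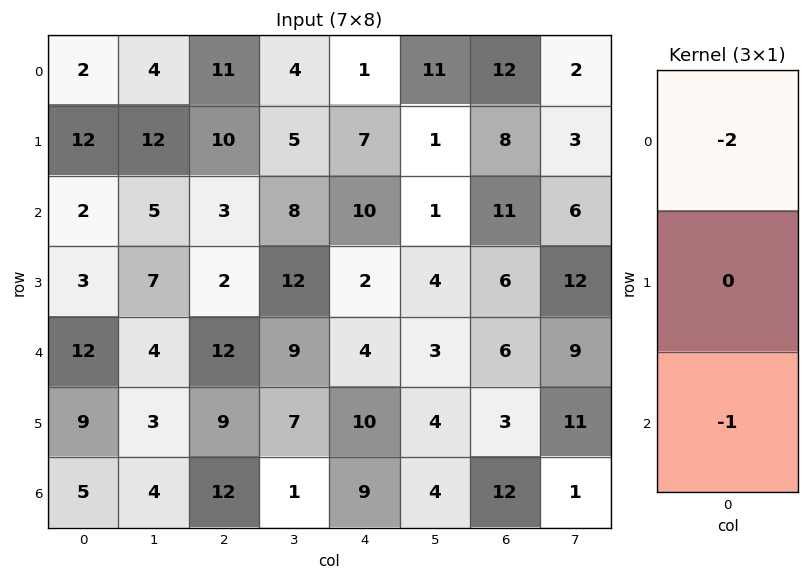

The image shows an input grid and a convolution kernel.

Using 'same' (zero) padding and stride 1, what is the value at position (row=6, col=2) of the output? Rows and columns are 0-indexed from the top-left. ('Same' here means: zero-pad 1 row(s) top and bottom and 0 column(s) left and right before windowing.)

-18

The receptive field on the zero-padded input at this output position is [9 / 12 / 0]. Elementwise product with the kernel and sum: 9·-2 + 0·-1.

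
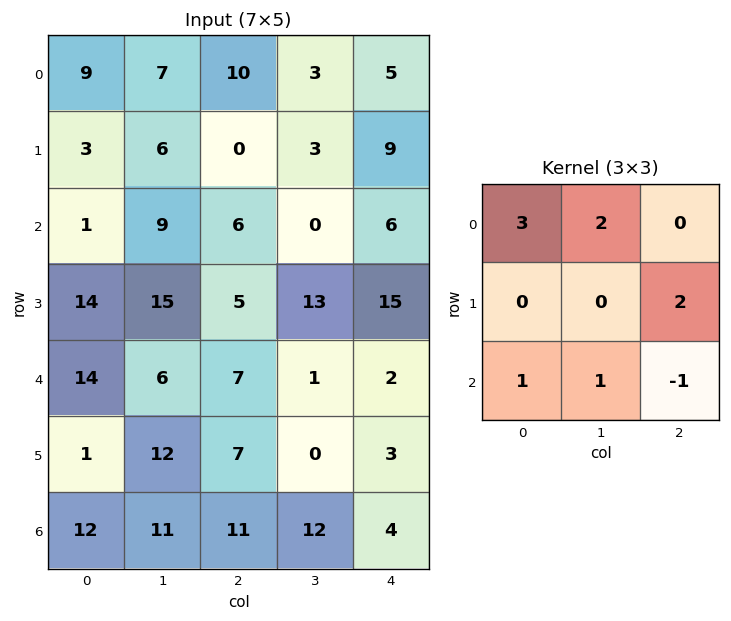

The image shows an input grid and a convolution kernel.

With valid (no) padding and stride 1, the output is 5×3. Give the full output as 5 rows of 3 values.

45 62 54
57 25 21
44 77 54
92 76 49
80 42 48

Output[0,0]: The receptive field on the input at this output position is [9 7 10 / 3 6 0 / 1 9 6]. Elementwise product with the kernel and sum: 9·3 + 7·2 + 0·2 + 1·1 + 9·1 + 6·-1.
Output[0,1]: The receptive field on the input at this output position is [7 10 3 / 6 0 3 / 9 6 0]. Elementwise product with the kernel and sum: 7·3 + 10·2 + 3·2 + 9·1 + 6·1 + 0·-1.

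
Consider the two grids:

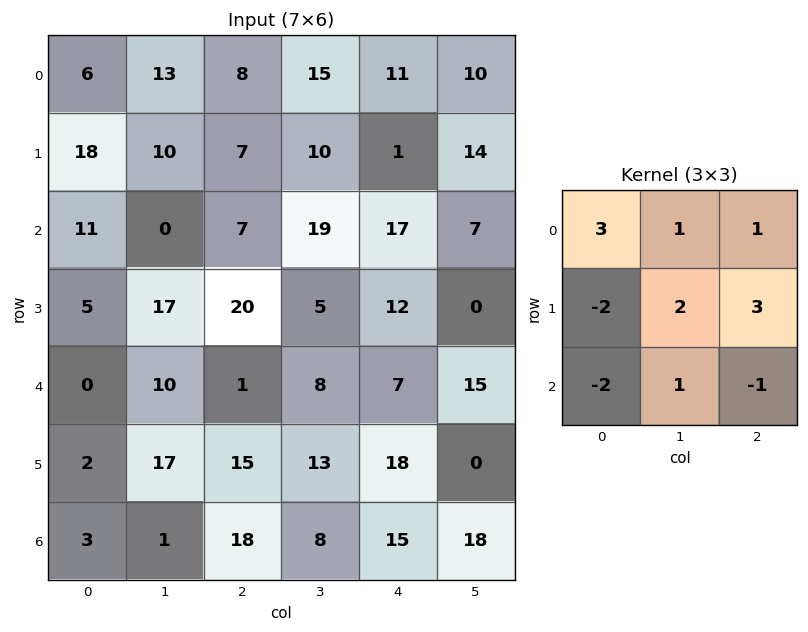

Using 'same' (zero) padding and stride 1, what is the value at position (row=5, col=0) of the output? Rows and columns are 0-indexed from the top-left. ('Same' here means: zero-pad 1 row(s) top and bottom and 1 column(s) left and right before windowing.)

67

The receptive field on the zero-padded input at this output position is [0 0 10 / 0 2 17 / 0 3 1]. Elementwise product with the kernel and sum: 0·3 + 0·1 + 10·1 + 0·-2 + 2·2 + 17·3 + 0·-2 + 3·1 + 1·-1.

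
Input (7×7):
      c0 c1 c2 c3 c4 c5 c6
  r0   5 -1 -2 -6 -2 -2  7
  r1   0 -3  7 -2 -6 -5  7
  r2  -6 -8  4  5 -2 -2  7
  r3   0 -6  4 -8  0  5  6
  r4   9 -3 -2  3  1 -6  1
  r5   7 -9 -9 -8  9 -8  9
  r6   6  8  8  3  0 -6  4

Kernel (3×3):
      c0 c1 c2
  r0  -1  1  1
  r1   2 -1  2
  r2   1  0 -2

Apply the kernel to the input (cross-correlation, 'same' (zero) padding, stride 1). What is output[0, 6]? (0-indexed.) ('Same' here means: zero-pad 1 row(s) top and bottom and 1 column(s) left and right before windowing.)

The receptive field on the zero-padded input at this output position is [0 0 0 / -2 7 0 / -5 7 0]. Elementwise product with the kernel and sum: 0·-1 + 0·1 + 0·1 + -2·2 + 7·-1 + 0·2 + -5·1 + 0·-2.

-16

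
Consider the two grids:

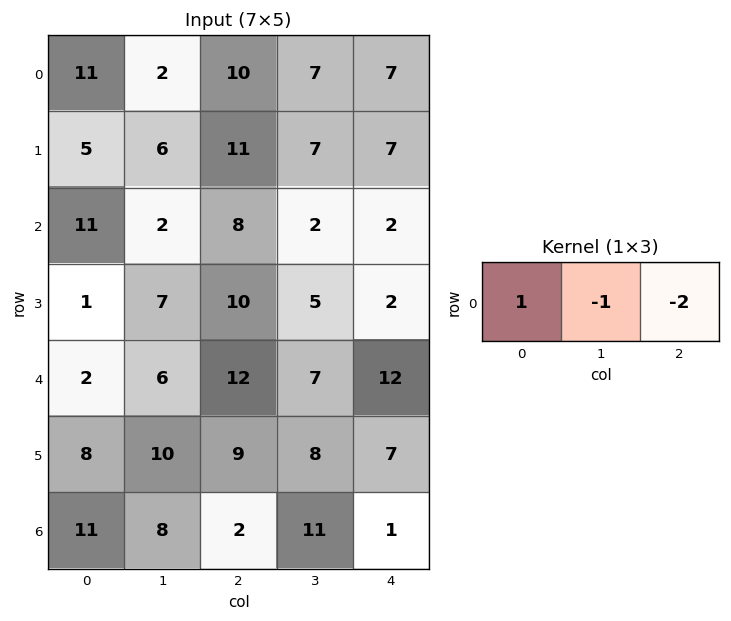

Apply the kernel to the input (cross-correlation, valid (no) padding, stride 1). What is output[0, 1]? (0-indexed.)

The receptive field on the input at this output position is [2 10 7]. Elementwise product with the kernel and sum: 2·1 + 10·-1 + 7·-2.

-22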